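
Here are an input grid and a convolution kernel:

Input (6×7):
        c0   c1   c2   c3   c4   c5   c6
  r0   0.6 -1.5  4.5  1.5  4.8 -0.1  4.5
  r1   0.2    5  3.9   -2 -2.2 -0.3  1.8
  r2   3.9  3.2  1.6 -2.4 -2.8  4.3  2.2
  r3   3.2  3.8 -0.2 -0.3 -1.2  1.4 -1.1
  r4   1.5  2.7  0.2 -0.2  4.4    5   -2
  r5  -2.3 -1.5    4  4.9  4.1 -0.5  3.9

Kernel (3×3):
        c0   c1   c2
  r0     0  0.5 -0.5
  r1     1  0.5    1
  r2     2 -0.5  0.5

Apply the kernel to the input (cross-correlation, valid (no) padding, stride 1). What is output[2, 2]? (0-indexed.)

1.35

The receptive field on the input at this output position is [1.6 -2.4 -2.8 / -0.2 -0.3 -1.2 / 0.2 -0.2 4.4]. Elementwise product with the kernel and sum: -2.4·0.5 + -2.8·-0.5 + -0.2·1 + -0.3·0.5 + -1.2·1 + 0.2·2 + -0.2·-0.5 + 4.4·0.5.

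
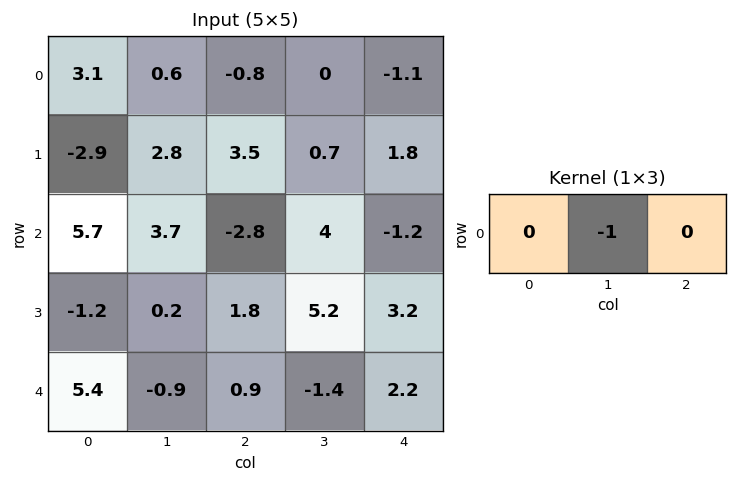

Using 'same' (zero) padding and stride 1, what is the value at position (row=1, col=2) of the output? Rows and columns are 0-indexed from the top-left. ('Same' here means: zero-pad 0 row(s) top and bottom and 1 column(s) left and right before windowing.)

-3.5

The receptive field on the zero-padded input at this output position is [2.8 3.5 0.7]. Elementwise product with the kernel and sum: 3.5·-1.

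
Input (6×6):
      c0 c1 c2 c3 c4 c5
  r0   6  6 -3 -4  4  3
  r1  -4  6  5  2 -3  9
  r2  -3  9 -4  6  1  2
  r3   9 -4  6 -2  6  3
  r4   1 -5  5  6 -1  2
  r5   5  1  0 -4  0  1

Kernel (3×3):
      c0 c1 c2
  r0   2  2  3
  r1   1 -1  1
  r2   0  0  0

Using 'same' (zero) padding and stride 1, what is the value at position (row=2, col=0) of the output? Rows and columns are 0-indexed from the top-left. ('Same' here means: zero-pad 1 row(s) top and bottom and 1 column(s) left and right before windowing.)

The receptive field on the zero-padded input at this output position is [0 -4 6 / 0 -3 9 / 0 9 -4]. Elementwise product with the kernel and sum: 0·2 + -4·2 + 6·3 + 0·1 + -3·-1 + 9·1.

22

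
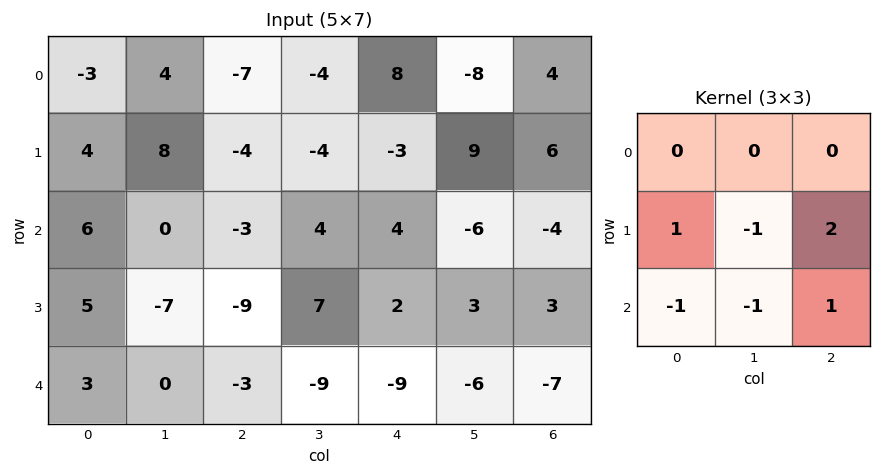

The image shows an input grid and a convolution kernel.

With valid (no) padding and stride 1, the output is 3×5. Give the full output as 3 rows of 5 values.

Output[0,0]: The receptive field on the input at this output position is [-3 4 -7 / 4 8 -4 / 6 0 -3]. Elementwise product with the kernel and sum: 4·1 + 8·-1 + -4·2 + 6·-1 + 0·-1 + -3·1.

-21 11 -3 3 -2
-7 34 5 -18 0
-12 10 -9 23 13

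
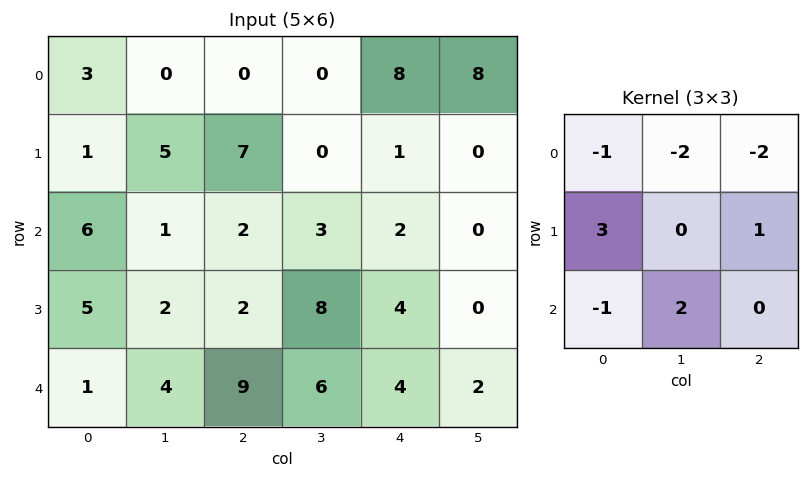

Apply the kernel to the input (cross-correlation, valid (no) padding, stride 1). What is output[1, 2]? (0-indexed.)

The receptive field on the input at this output position is [7 0 1 / 2 3 2 / 2 8 4]. Elementwise product with the kernel and sum: 7·-1 + 0·-2 + 1·-2 + 2·3 + 2·1 + 2·-1 + 8·2.

13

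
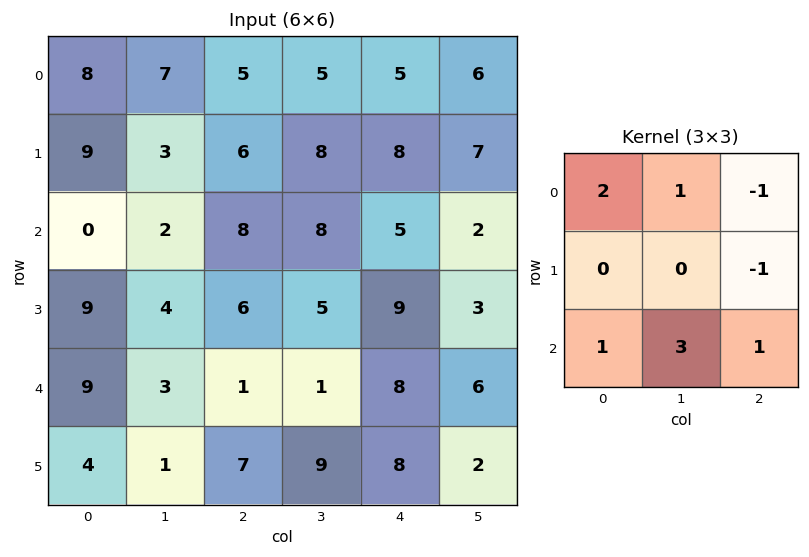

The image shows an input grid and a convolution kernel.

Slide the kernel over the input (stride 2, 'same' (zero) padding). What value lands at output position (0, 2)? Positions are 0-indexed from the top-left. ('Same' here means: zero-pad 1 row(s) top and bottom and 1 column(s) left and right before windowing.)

33

The receptive field on the zero-padded input at this output position is [0 0 0 / 5 5 6 / 8 8 7]. Elementwise product with the kernel and sum: 0·2 + 0·1 + 0·-1 + 6·-1 + 8·1 + 8·3 + 7·1.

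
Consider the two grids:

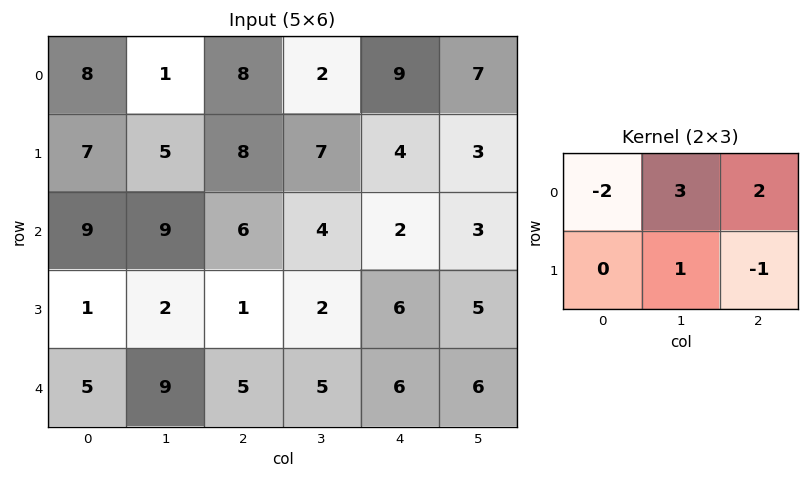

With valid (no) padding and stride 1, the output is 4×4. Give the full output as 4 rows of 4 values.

Output[0,0]: The receptive field on the input at this output position is [8 1 8 / 7 5 8]. Elementwise product with the kernel and sum: 8·-2 + 1·3 + 8·2 + 5·1 + 8·-1.

0 27 11 38
20 30 15 3
22 7 0 5
10 3 15 24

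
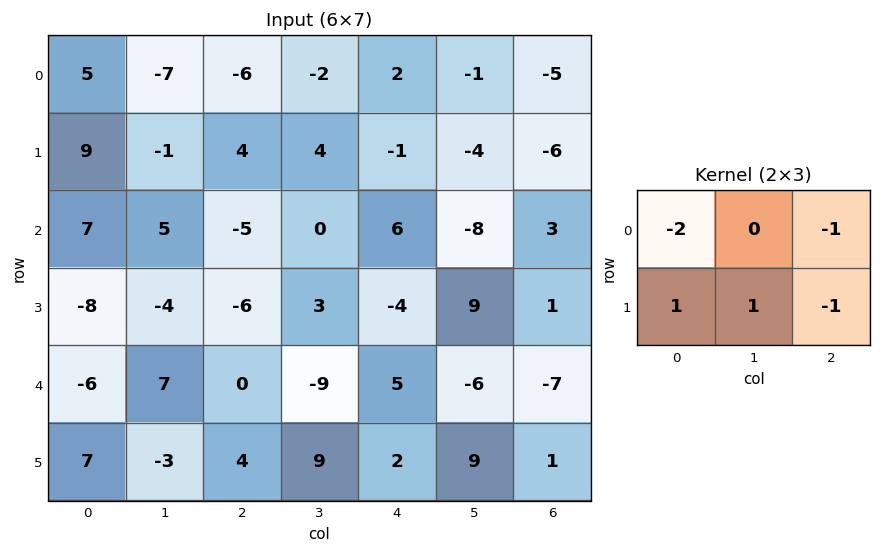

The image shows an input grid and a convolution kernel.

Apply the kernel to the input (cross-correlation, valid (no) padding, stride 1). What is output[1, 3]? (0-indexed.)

The receptive field on the input at this output position is [4 -1 -4 / 0 6 -8]. Elementwise product with the kernel and sum: 4·-2 + -4·-1 + 0·1 + 6·1 + -8·-1.

10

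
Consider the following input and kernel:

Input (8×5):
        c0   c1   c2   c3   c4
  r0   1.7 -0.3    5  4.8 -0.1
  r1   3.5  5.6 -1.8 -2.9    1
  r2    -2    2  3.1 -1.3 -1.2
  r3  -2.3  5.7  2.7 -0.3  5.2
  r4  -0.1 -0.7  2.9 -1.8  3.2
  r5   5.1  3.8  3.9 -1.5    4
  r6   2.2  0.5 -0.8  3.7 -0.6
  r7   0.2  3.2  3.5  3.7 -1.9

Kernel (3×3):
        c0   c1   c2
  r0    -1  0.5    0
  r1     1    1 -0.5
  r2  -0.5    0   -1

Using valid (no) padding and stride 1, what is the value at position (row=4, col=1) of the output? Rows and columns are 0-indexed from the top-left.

6.65

The receptive field on the input at this output position is [-0.7 2.9 -1.8 / 3.8 3.9 -1.5 / 0.5 -0.8 3.7]. Elementwise product with the kernel and sum: -0.7·-1 + 2.9·0.5 + 3.8·1 + 3.9·1 + -1.5·-0.5 + 0.5·-0.5 + 3.7·-1.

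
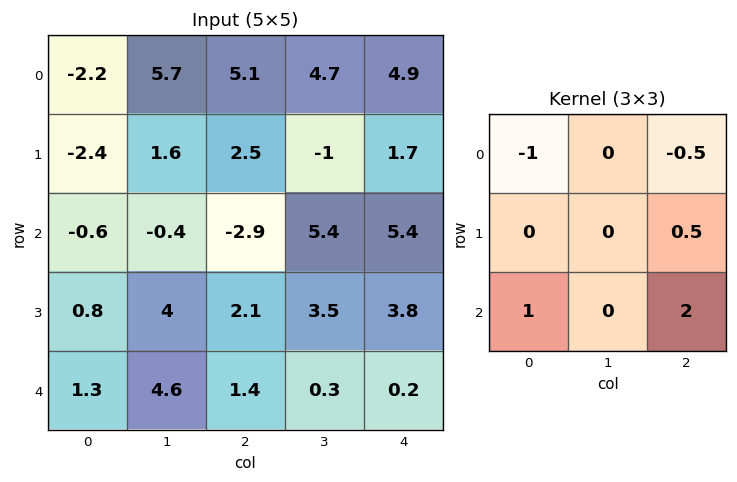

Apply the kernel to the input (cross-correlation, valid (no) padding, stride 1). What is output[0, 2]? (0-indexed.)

1.2

The receptive field on the input at this output position is [5.1 4.7 4.9 / 2.5 -1 1.7 / -2.9 5.4 5.4]. Elementwise product with the kernel and sum: 5.1·-1 + 4.9·-0.5 + 1.7·0.5 + -2.9·1 + 5.4·2.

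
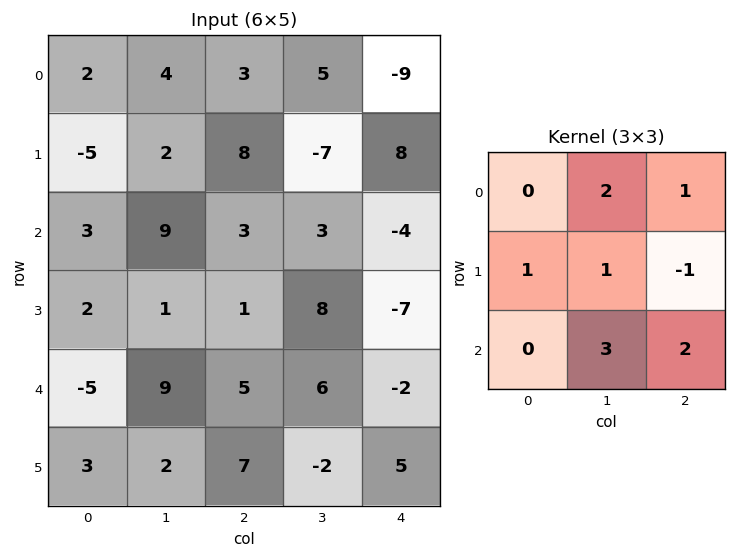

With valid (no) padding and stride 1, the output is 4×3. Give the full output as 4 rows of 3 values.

33 43 -5
26 37 14
60 30 32
22 35 26

Output[0,0]: The receptive field on the input at this output position is [2 4 3 / -5 2 8 / 3 9 3]. Elementwise product with the kernel and sum: 4·2 + 3·1 + -5·1 + 2·1 + 8·-1 + 9·3 + 3·2.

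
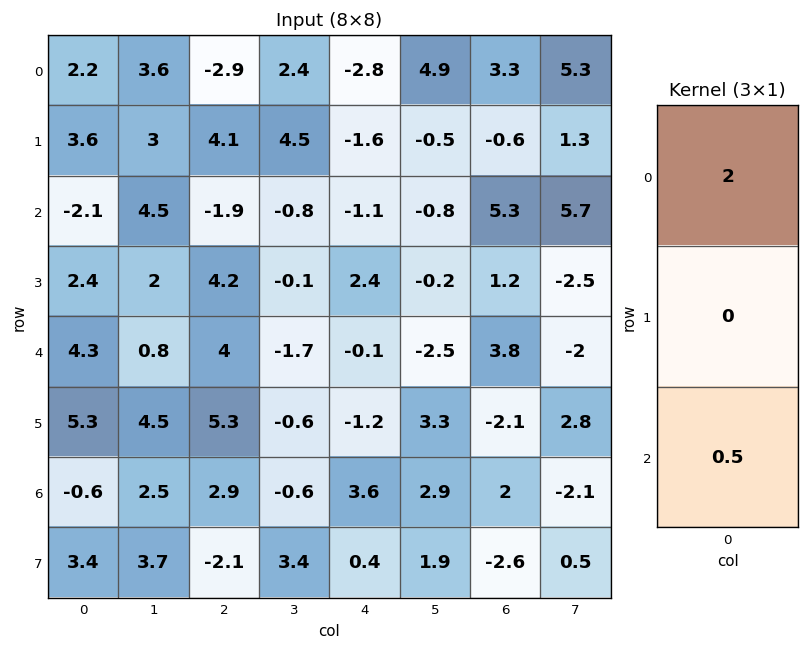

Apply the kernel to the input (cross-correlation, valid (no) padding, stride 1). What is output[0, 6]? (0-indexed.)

9.25

The receptive field on the input at this output position is [3.3 / -0.6 / 5.3]. Elementwise product with the kernel and sum: 3.3·2 + 5.3·0.5.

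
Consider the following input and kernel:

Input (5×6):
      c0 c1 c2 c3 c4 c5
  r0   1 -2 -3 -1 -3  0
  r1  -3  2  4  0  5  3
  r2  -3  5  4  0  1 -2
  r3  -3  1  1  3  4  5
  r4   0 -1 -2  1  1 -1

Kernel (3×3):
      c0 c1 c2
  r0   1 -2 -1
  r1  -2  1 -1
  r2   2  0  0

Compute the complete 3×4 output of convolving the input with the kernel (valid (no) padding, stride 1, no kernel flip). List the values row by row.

6 15 -3 7
-10 -10 -8 -4
-11 -9 -4 -5

Output[0,0]: The receptive field on the input at this output position is [1 -2 -3 / -3 2 4 / -3 5 4]. Elementwise product with the kernel and sum: 1·1 + -2·-2 + -3·-1 + -3·-2 + 2·1 + 4·-1 + -3·2.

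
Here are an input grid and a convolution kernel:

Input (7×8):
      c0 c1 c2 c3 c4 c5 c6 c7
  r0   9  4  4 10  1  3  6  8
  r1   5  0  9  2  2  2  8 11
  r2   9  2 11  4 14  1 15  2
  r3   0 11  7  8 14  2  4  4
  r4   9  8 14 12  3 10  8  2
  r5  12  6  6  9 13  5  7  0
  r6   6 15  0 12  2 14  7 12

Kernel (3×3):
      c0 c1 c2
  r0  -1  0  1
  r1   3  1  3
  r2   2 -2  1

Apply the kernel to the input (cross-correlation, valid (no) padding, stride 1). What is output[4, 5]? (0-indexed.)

40

The receptive field on the input at this output position is [10 8 2 / 5 7 0 / 14 7 12]. Elementwise product with the kernel and sum: 10·-1 + 2·1 + 5·3 + 7·1 + 0·3 + 14·2 + 7·-2 + 12·1.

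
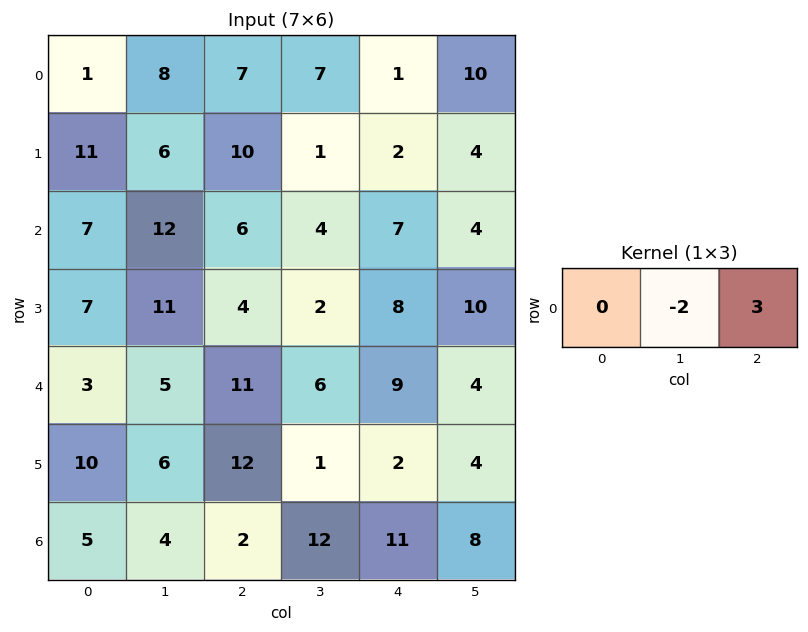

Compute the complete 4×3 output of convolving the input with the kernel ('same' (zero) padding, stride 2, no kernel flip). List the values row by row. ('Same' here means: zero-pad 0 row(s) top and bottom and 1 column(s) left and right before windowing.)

Output[0,0]: The receptive field on the zero-padded input at this output position is [0 1 8]. Elementwise product with the kernel and sum: 1·-2 + 8·3.

22 7 28
22 0 -2
9 -4 -6
2 32 2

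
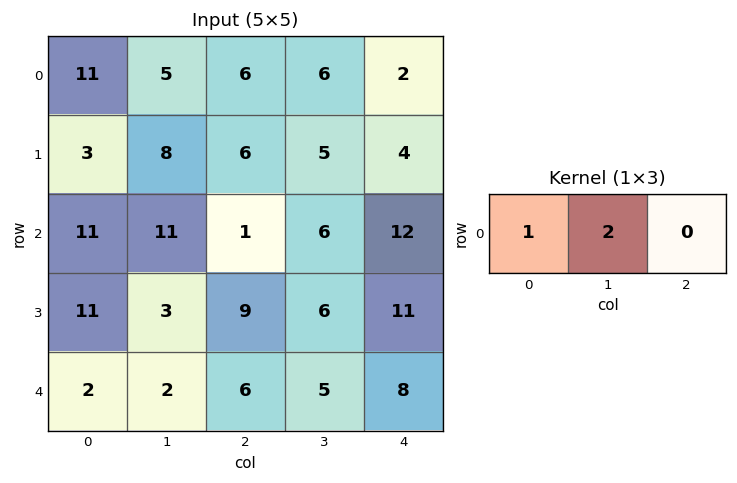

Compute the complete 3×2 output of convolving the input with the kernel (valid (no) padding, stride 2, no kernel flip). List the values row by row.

Output[0,0]: The receptive field on the input at this output position is [11 5 6]. Elementwise product with the kernel and sum: 11·1 + 5·2.
Output[0,1]: The receptive field on the input at this output position is [6 6 2]. Elementwise product with the kernel and sum: 6·1 + 6·2.

21 18
33 13
6 16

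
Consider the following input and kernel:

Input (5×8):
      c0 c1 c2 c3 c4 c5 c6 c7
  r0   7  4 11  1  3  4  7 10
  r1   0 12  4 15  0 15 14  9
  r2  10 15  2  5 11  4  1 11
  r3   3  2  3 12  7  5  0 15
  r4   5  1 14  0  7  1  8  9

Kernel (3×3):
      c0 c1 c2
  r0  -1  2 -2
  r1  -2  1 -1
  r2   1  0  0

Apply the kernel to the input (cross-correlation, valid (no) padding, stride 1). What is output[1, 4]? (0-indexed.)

The receptive field on the input at this output position is [0 15 14 / 11 4 1 / 7 5 0]. Elementwise product with the kernel and sum: 0·-1 + 15·2 + 14·-2 + 11·-2 + 4·1 + 1·-1 + 7·1.

-10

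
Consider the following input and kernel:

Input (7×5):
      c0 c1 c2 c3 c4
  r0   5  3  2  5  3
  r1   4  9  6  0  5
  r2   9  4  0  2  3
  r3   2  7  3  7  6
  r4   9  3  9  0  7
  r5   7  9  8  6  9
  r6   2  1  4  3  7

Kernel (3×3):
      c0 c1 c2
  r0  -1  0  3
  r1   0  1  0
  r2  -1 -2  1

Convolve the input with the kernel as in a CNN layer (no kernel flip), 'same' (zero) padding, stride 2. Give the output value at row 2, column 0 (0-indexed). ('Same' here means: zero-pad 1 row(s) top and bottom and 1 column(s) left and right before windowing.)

The receptive field on the zero-padded input at this output position is [0 2 7 / 0 9 3 / 0 7 9]. Elementwise product with the kernel and sum: 0·-1 + 7·3 + 9·1 + 0·-1 + 7·-2 + 9·1.

25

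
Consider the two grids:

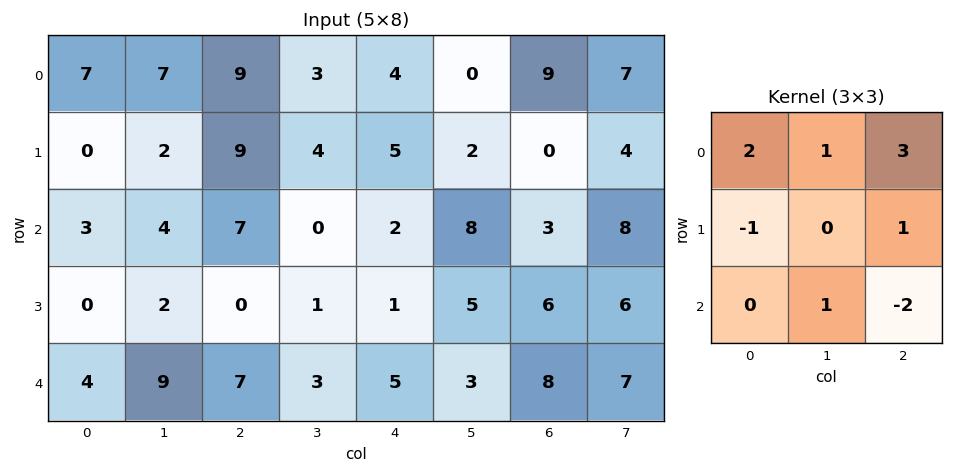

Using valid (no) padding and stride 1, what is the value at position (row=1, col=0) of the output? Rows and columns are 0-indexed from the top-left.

The receptive field on the input at this output position is [0 2 9 / 3 4 7 / 0 2 0]. Elementwise product with the kernel and sum: 0·2 + 2·1 + 9·3 + 3·-1 + 7·1 + 2·1 + 0·-2.

35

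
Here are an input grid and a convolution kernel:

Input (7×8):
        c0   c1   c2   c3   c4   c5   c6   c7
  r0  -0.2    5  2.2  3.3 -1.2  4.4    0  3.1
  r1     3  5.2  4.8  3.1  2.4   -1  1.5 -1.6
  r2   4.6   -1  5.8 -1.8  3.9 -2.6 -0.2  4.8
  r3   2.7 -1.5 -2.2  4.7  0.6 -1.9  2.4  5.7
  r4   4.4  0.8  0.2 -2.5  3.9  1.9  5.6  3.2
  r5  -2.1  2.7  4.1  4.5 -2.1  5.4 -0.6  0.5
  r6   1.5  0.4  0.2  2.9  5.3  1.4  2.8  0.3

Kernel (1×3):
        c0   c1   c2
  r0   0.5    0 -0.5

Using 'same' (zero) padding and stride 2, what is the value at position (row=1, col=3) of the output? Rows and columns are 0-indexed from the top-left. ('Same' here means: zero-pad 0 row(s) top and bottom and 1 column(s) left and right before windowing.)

The receptive field on the zero-padded input at this output position is [-2.6 -0.2 4.8]. Elementwise product with the kernel and sum: -2.6·0.5 + 4.8·-0.5.

-3.7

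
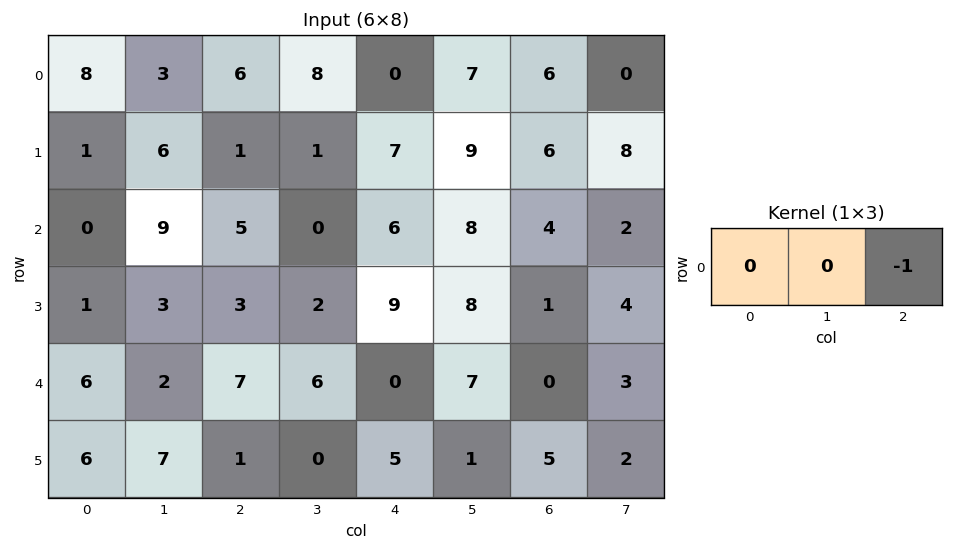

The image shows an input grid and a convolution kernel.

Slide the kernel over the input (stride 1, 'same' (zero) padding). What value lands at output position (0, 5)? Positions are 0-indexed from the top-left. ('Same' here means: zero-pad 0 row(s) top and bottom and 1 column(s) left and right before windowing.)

The receptive field on the zero-padded input at this output position is [0 7 6]. Elementwise product with the kernel and sum: 6·-1.

-6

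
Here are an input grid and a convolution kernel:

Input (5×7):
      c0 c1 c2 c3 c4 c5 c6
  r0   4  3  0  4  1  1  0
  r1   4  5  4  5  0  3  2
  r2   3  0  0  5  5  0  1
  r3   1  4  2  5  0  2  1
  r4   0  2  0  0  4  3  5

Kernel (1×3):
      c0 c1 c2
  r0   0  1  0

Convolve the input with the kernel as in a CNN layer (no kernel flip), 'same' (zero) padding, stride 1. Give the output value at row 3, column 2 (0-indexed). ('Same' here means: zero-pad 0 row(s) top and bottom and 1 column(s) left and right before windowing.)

2

The receptive field on the zero-padded input at this output position is [4 2 5]. Elementwise product with the kernel and sum: 2·1.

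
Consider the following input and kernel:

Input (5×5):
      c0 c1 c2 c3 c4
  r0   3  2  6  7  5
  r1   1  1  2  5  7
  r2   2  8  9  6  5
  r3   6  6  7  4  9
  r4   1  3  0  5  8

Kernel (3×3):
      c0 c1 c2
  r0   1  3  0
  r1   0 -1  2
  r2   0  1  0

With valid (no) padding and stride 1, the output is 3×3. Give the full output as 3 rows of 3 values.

20 37 42
20 17 25
37 36 46

Output[0,0]: The receptive field on the input at this output position is [3 2 6 / 1 1 2 / 2 8 9]. Elementwise product with the kernel and sum: 3·1 + 2·3 + 1·-1 + 2·2 + 8·1.
Output[0,1]: The receptive field on the input at this output position is [2 6 7 / 1 2 5 / 8 9 6]. Elementwise product with the kernel and sum: 2·1 + 6·3 + 2·-1 + 5·2 + 9·1.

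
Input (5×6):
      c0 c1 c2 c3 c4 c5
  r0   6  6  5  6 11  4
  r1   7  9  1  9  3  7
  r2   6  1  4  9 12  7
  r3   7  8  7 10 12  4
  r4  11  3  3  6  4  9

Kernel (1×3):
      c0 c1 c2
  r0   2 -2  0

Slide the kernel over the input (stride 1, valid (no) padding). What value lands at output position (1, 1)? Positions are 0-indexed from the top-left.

The receptive field on the input at this output position is [9 1 9]. Elementwise product with the kernel and sum: 9·2 + 1·-2.

16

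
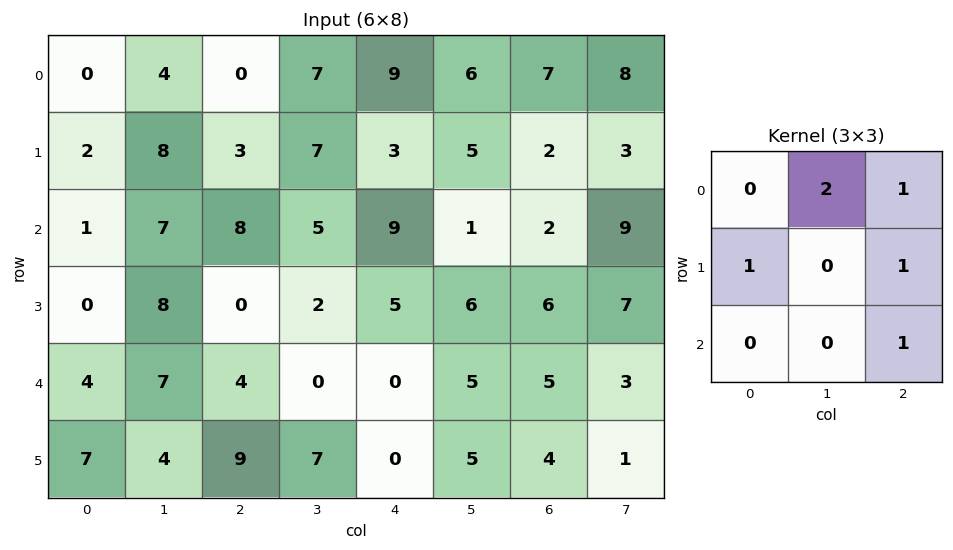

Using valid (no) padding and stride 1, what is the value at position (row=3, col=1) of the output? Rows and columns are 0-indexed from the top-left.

16

The receptive field on the input at this output position is [8 0 2 / 7 4 0 / 4 9 7]. Elementwise product with the kernel and sum: 0·2 + 2·1 + 7·1 + 0·1 + 7·1.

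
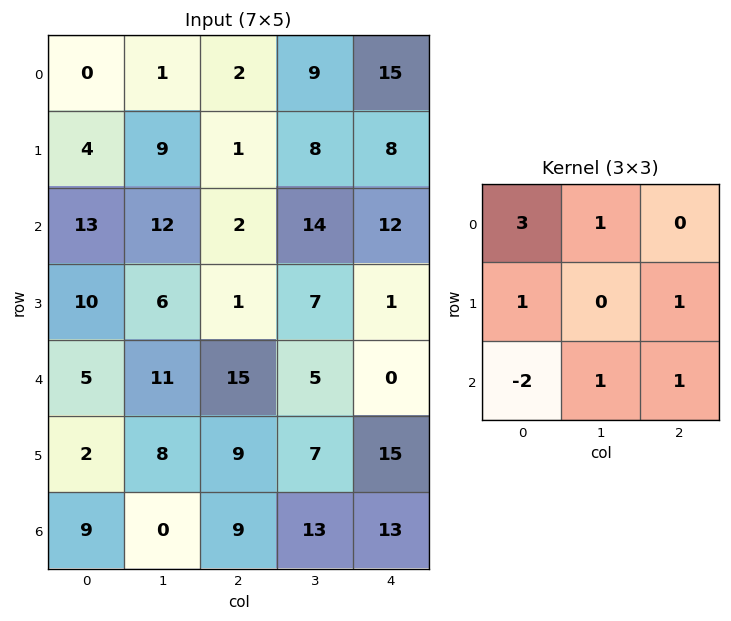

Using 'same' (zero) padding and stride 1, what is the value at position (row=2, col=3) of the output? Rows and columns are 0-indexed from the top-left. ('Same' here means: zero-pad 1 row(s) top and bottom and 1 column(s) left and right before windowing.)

The receptive field on the zero-padded input at this output position is [1 8 8 / 2 14 12 / 1 7 1]. Elementwise product with the kernel and sum: 1·3 + 8·1 + 2·1 + 12·1 + 1·-2 + 7·1 + 1·1.

31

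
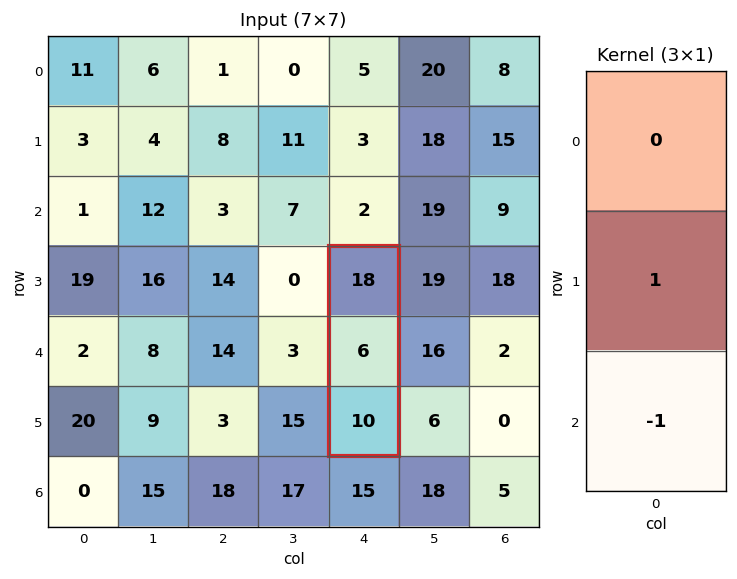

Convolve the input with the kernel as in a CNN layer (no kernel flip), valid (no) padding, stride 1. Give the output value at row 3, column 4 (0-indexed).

The receptive field on the input at this output position is [18 / 6 / 10]. Elementwise product with the kernel and sum: 6·1 + 10·-1.

-4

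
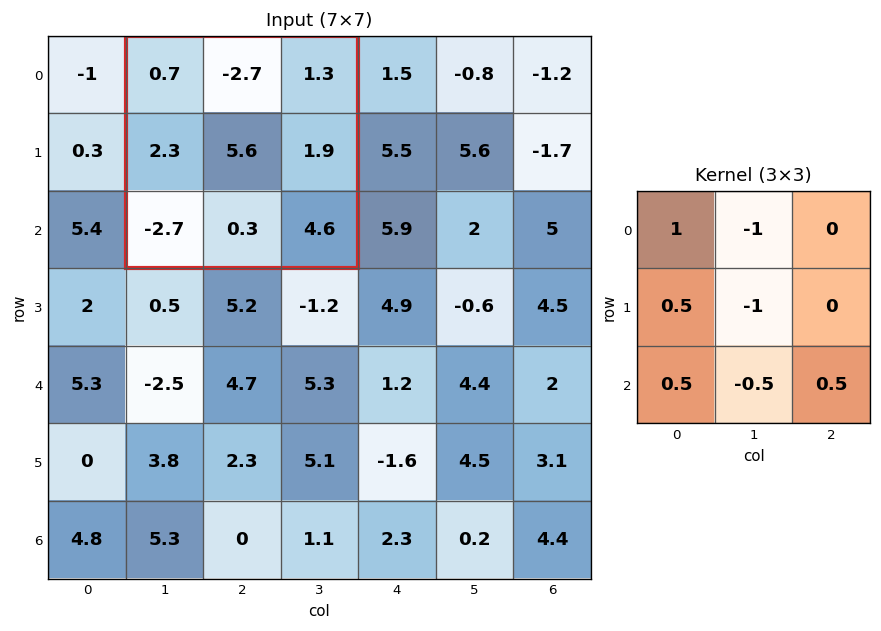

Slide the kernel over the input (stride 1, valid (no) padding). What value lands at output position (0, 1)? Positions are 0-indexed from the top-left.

The receptive field on the input at this output position is [0.7 -2.7 1.3 / 2.3 5.6 1.9 / -2.7 0.3 4.6]. Elementwise product with the kernel and sum: 0.7·1 + -2.7·-1 + 2.3·0.5 + 5.6·-1 + -2.7·0.5 + 0.3·-0.5 + 4.6·0.5.

-0.25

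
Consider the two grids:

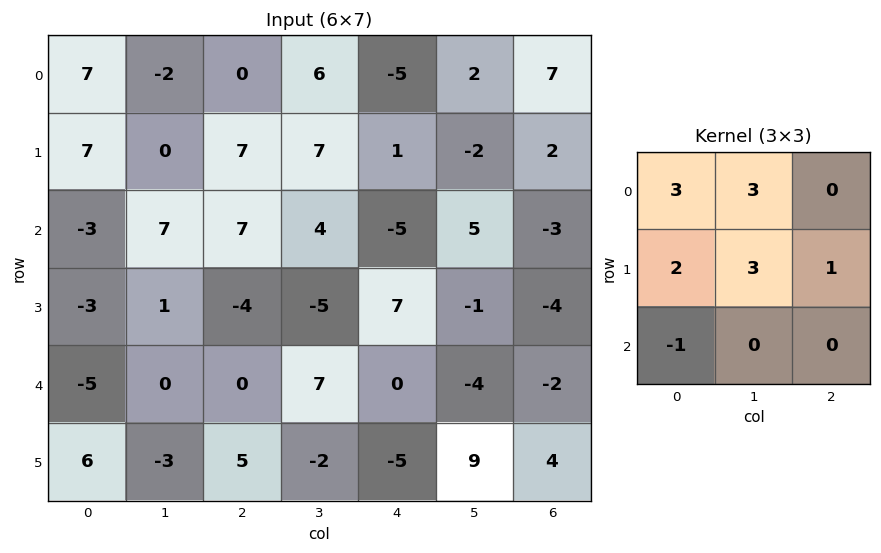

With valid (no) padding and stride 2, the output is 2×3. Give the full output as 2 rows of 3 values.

39 47 -6
10 17 7

Output[0,0]: The receptive field on the input at this output position is [7 -2 0 / 7 0 7 / -3 7 7]. Elementwise product with the kernel and sum: 7·3 + -2·3 + 7·2 + 0·3 + 7·1 + -3·-1.
Output[0,1]: The receptive field on the input at this output position is [0 6 -5 / 7 7 1 / 7 4 -5]. Elementwise product with the kernel and sum: 0·3 + 6·3 + 7·2 + 7·3 + 1·1 + 7·-1.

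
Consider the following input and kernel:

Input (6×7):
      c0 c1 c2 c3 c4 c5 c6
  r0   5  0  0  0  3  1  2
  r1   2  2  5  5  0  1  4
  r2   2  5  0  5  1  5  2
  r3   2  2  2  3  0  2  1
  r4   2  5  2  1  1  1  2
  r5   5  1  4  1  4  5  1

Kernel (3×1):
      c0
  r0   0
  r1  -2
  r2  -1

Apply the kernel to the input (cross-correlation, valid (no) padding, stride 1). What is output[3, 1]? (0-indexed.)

-11

The receptive field on the input at this output position is [2 / 5 / 1]. Elementwise product with the kernel and sum: 5·-2 + 1·-1.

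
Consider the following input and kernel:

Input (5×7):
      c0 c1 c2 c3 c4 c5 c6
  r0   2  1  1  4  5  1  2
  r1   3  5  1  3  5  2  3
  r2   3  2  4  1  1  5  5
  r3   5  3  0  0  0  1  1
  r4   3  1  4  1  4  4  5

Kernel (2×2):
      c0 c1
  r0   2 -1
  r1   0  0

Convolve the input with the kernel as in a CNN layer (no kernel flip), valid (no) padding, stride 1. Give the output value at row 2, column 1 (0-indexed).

The receptive field on the input at this output position is [2 4 / 3 0]. Elementwise product with the kernel and sum: 2·2 + 4·-1.

0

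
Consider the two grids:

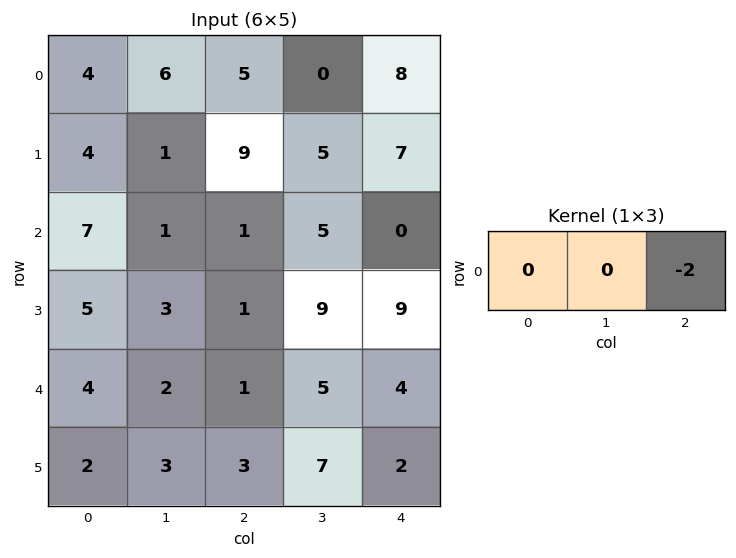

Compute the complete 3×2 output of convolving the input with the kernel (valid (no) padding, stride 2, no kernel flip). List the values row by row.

-10 -16
-2 0
-2 -8

Output[0,0]: The receptive field on the input at this output position is [4 6 5]. Elementwise product with the kernel and sum: 5·-2.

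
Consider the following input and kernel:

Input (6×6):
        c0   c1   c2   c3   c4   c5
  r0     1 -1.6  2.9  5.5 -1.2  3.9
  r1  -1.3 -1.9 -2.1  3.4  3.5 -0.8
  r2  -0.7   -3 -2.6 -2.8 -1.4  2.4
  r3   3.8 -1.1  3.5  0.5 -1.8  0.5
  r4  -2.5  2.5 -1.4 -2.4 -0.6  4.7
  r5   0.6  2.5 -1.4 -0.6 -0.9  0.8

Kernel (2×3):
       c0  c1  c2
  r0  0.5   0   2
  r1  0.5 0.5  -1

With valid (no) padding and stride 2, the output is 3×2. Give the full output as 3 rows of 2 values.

Output[0,0]: The receptive field on the input at this output position is [1 -1.6 2.9 / -1.3 -1.9 -2.1]. Elementwise product with the kernel and sum: 1·0.5 + 2.9·2 + -1.3·0.5 + -1.9·0.5 + -2.1·-1.
Output[0,1]: The receptive field on the input at this output position is [2.9 5.5 -1.2 / -2.1 3.4 3.5]. Elementwise product with the kernel and sum: 2.9·0.5 + -1.2·2 + -2.1·0.5 + 3.4·0.5 + 3.5·-1.

6.8 -3.8
-7.7 -0.3
-1.1 -2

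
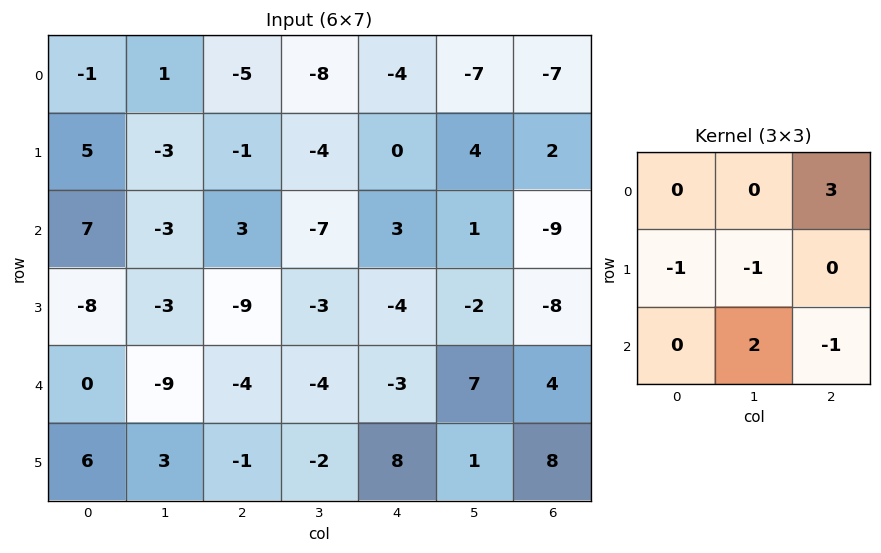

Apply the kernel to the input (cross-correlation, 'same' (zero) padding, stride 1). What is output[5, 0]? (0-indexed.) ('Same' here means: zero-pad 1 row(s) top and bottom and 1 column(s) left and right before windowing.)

-33

The receptive field on the zero-padded input at this output position is [0 0 -9 / 0 6 3 / 0 0 0]. Elementwise product with the kernel and sum: -9·3 + 0·-1 + 6·-1 + 0·2 + 0·-1.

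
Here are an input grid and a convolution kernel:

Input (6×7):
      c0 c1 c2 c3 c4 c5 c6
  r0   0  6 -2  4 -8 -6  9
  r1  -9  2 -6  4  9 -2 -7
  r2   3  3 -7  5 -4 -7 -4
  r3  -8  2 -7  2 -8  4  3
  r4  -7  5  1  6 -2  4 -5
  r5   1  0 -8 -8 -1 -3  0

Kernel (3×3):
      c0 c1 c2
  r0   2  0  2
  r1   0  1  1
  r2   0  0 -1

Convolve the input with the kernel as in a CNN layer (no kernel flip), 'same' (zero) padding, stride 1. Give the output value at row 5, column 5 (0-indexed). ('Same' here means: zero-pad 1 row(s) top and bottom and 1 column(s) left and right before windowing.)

-17

The receptive field on the zero-padded input at this output position is [-2 4 -5 / -1 -3 0 / 0 0 0]. Elementwise product with the kernel and sum: -2·2 + -5·2 + -3·1 + 0·1 + 0·-1.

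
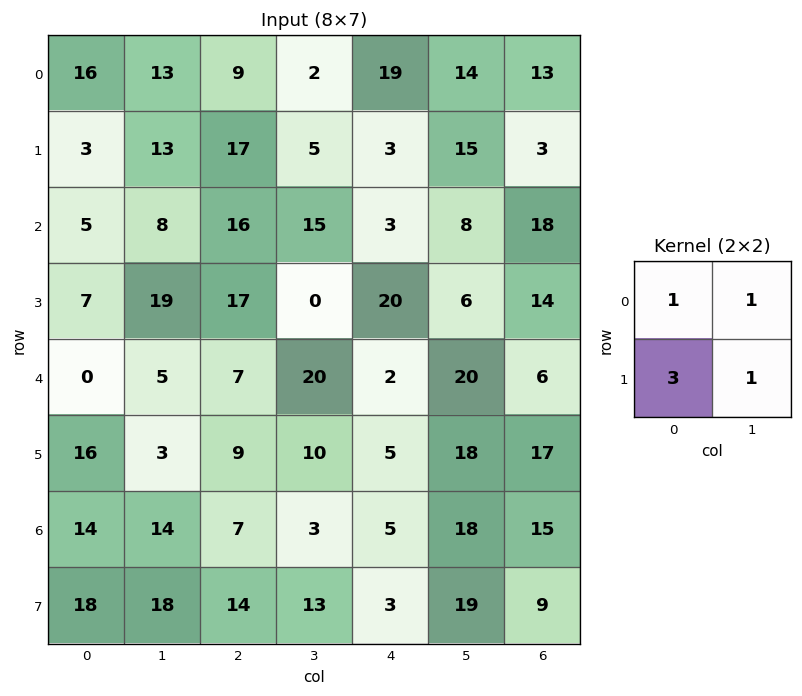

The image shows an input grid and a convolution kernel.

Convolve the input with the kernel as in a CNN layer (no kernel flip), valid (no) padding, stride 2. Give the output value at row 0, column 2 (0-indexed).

57

The receptive field on the input at this output position is [19 14 / 3 15]. Elementwise product with the kernel and sum: 19·1 + 14·1 + 3·3 + 15·1.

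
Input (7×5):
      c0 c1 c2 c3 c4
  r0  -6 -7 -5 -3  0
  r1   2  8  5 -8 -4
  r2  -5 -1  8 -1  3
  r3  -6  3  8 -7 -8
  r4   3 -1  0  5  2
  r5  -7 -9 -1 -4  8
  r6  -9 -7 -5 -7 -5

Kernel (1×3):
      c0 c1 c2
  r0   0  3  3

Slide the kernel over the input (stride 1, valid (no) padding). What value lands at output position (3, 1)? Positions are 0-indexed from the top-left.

The receptive field on the input at this output position is [3 8 -7]. Elementwise product with the kernel and sum: 8·3 + -7·3.

3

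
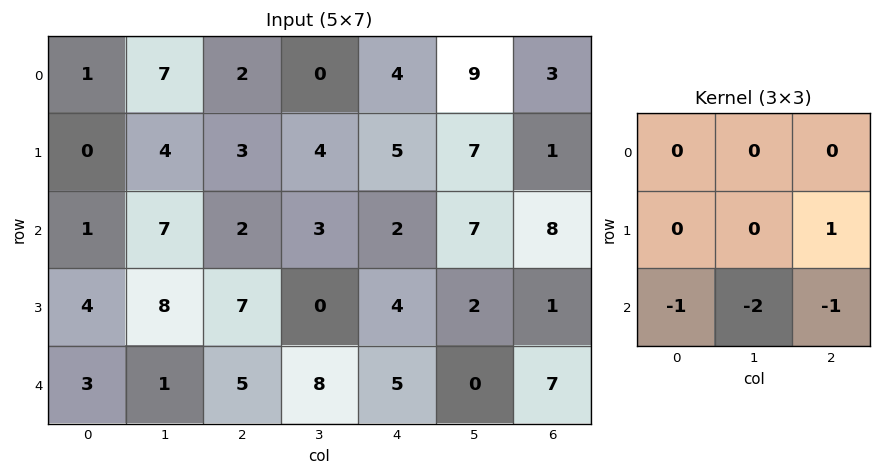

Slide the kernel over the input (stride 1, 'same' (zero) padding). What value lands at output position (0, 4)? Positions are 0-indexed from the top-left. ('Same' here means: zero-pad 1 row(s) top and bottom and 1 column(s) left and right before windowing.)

-12

The receptive field on the zero-padded input at this output position is [0 0 0 / 0 4 9 / 4 5 7]. Elementwise product with the kernel and sum: 9·1 + 4·-1 + 5·-2 + 7·-1.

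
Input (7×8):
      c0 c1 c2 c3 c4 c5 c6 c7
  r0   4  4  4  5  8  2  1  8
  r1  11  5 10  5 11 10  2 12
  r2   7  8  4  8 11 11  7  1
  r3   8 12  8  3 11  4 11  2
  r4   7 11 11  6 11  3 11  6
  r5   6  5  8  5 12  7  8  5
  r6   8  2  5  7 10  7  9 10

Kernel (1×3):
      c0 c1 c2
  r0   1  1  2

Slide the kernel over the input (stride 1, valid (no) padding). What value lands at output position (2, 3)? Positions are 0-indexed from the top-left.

41

The receptive field on the input at this output position is [8 11 11]. Elementwise product with the kernel and sum: 8·1 + 11·1 + 11·2.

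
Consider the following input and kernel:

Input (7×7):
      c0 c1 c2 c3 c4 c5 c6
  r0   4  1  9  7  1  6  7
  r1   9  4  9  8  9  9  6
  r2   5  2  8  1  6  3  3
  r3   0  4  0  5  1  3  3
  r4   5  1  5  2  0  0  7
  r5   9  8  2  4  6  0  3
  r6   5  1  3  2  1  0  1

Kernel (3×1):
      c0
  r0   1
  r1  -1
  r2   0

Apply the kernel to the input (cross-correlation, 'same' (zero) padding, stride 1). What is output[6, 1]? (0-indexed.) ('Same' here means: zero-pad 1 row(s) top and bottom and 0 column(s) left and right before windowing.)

The receptive field on the zero-padded input at this output position is [8 / 1 / 0]. Elementwise product with the kernel and sum: 8·1 + 1·-1.

7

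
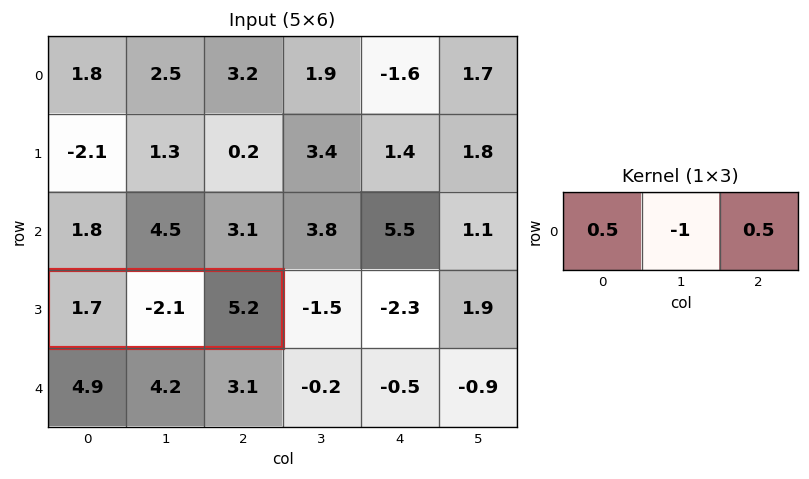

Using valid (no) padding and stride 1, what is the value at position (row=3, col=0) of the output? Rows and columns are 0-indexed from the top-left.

The receptive field on the input at this output position is [1.7 -2.1 5.2]. Elementwise product with the kernel and sum: 1.7·0.5 + -2.1·-1 + 5.2·0.5.

5.55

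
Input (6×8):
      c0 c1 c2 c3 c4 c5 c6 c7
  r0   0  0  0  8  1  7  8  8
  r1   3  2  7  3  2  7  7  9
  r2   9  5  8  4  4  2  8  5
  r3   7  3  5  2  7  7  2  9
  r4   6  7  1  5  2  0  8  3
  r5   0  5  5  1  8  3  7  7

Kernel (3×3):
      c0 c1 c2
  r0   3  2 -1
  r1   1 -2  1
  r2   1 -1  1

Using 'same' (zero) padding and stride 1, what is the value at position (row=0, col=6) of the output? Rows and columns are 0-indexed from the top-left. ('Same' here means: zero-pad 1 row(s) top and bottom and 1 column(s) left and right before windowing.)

The receptive field on the zero-padded input at this output position is [0 0 0 / 7 8 8 / 7 7 9]. Elementwise product with the kernel and sum: 0·3 + 0·2 + 0·-1 + 7·1 + 8·-2 + 8·1 + 7·1 + 7·-1 + 9·1.

8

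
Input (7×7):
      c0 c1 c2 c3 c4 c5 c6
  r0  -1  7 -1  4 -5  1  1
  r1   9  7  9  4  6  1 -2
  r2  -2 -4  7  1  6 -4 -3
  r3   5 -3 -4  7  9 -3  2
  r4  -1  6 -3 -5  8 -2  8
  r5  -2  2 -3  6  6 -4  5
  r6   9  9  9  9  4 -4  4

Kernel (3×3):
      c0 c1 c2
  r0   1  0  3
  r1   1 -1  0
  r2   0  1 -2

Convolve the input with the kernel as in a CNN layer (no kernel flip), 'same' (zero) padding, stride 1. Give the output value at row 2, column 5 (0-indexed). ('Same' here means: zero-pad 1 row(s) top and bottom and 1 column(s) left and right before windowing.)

The receptive field on the zero-padded input at this output position is [6 1 -2 / 6 -4 -3 / 9 -3 2]. Elementwise product with the kernel and sum: 6·1 + -2·3 + 6·1 + -4·-1 + -3·1 + 2·-2.

3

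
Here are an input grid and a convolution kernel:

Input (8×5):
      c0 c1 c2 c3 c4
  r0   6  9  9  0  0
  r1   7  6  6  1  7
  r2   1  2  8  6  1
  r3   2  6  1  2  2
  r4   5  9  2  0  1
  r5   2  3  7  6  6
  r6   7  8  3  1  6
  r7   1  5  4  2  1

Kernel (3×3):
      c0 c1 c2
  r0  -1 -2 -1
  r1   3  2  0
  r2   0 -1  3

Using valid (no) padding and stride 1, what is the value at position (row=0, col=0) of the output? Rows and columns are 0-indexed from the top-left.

The receptive field on the input at this output position is [6 9 9 / 7 6 6 / 1 2 8]. Elementwise product with the kernel and sum: 6·-1 + 9·-2 + 9·-1 + 7·3 + 6·2 + 2·-1 + 8·3.

22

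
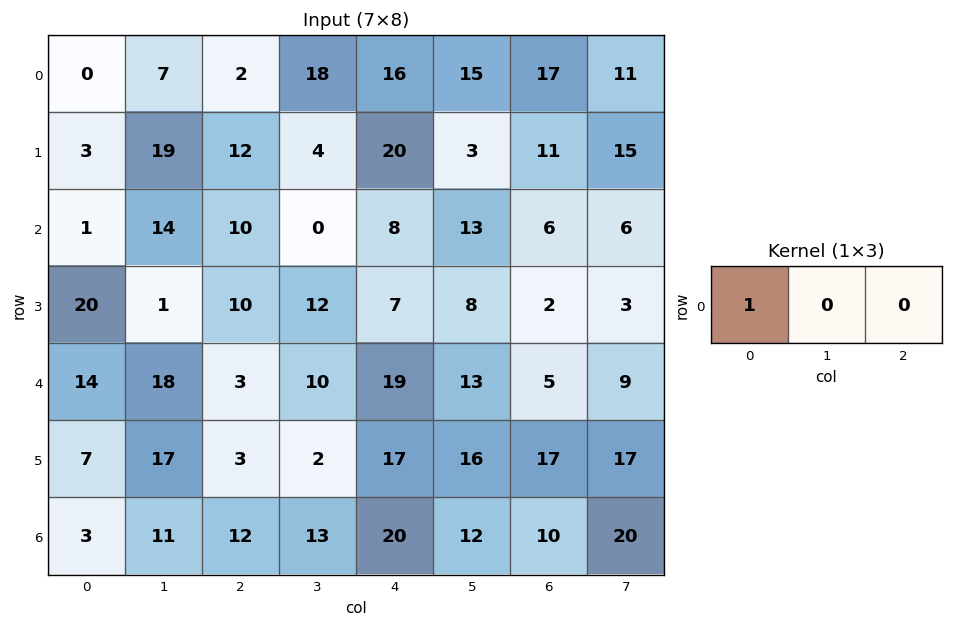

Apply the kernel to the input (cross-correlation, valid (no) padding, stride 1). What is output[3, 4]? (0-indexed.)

The receptive field on the input at this output position is [7 8 2]. Elementwise product with the kernel and sum: 7·1.

7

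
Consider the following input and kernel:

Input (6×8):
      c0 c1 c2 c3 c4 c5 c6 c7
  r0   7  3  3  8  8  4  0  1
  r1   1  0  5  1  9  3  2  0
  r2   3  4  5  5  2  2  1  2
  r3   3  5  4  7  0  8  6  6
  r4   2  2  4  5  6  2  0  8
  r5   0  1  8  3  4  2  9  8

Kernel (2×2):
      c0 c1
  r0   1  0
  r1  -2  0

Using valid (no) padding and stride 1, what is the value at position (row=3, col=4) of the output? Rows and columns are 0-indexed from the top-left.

The receptive field on the input at this output position is [0 8 / 6 2]. Elementwise product with the kernel and sum: 0·1 + 6·-2.

-12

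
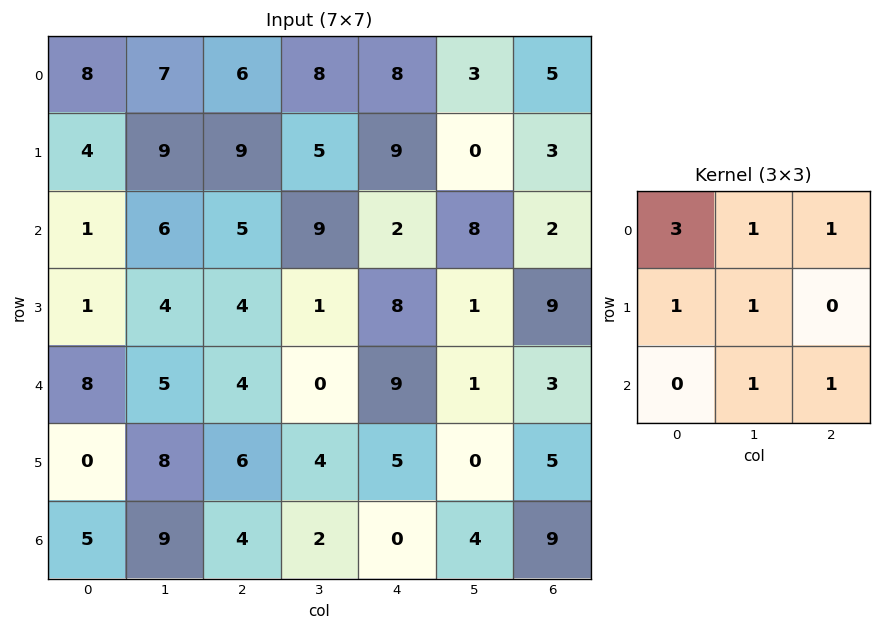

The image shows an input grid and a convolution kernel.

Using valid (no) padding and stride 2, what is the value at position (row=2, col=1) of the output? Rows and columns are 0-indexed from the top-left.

33

The receptive field on the input at this output position is [4 0 9 / 6 4 5 / 4 2 0]. Elementwise product with the kernel and sum: 4·3 + 0·1 + 9·1 + 6·1 + 4·1 + 2·1 + 0·1.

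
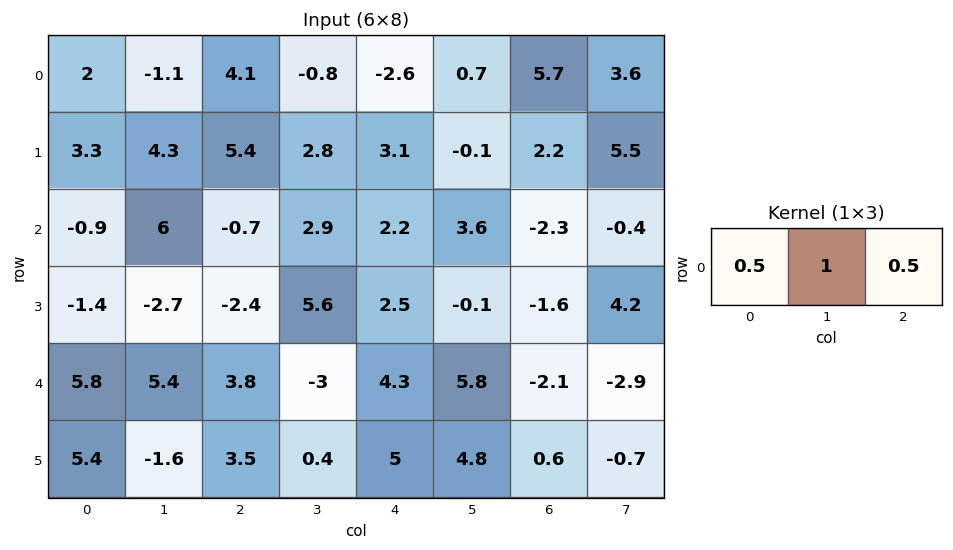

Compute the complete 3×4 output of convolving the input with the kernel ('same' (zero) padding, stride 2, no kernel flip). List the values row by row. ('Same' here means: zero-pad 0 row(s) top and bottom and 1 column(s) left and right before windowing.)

Output[0,0]: The receptive field on the zero-padded input at this output position is [0 2 -1.1]. Elementwise product with the kernel and sum: 0·0.5 + 2·1 + -1.1·0.5.

1.45 3.15 -2.65 7.85
2.1 3.75 5.45 -0.7
8.5 5 5.7 -0.65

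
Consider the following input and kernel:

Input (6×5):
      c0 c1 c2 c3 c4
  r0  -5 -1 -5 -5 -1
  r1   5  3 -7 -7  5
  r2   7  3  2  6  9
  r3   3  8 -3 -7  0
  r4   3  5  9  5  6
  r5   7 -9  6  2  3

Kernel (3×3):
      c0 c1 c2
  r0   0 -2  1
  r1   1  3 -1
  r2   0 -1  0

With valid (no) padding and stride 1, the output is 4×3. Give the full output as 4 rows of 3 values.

15 -8 -30
-7 13 37
21 -1 -32
-1 20 30

Output[0,0]: The receptive field on the input at this output position is [-5 -1 -5 / 5 3 -7 / 7 3 2]. Elementwise product with the kernel and sum: -1·-2 + -5·1 + 5·1 + 3·3 + -7·-1 + 3·-1.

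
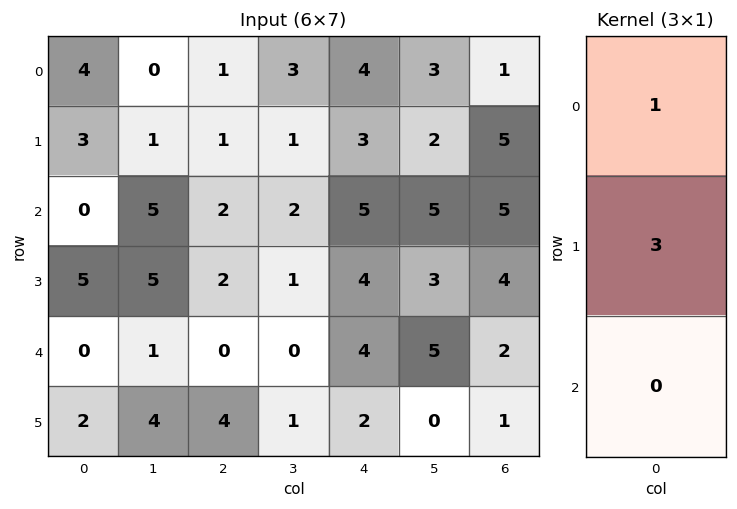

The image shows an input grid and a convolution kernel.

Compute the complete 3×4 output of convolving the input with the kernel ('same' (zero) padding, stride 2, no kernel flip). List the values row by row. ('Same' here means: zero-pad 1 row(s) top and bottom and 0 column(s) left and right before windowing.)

12 3 12 3
3 7 18 20
5 2 16 10

Output[0,0]: The receptive field on the zero-padded input at this output position is [0 / 4 / 3]. Elementwise product with the kernel and sum: 0·1 + 4·3.
Output[0,1]: The receptive field on the zero-padded input at this output position is [0 / 1 / 1]. Elementwise product with the kernel and sum: 0·1 + 1·3.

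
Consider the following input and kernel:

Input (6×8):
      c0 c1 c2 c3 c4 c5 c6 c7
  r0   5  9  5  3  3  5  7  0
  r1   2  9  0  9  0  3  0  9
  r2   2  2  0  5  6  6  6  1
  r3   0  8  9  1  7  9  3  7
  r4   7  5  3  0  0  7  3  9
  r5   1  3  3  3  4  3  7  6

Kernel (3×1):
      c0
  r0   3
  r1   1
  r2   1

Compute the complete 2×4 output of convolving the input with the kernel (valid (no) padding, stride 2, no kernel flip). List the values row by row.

Output[0,0]: The receptive field on the input at this output position is [5 / 2 / 2]. Elementwise product with the kernel and sum: 5·3 + 2·1 + 2·1.
Output[0,1]: The receptive field on the input at this output position is [5 / 0 / 0]. Elementwise product with the kernel and sum: 5·3 + 0·1 + 0·1.

19 15 15 27
13 12 25 24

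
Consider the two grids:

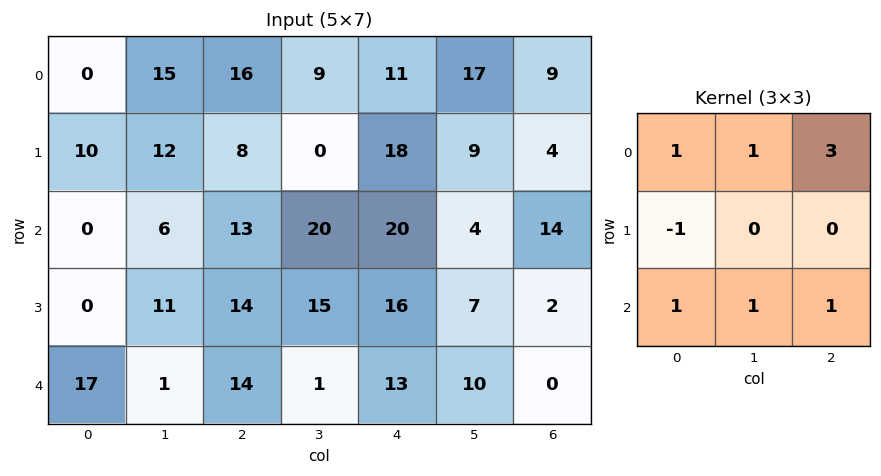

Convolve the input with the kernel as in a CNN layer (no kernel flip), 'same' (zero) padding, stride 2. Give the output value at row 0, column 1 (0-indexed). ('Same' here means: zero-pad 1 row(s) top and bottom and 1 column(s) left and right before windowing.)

The receptive field on the zero-padded input at this output position is [0 0 0 / 15 16 9 / 12 8 0]. Elementwise product with the kernel and sum: 0·1 + 0·1 + 0·3 + 15·-1 + 12·1 + 8·1 + 0·1.

5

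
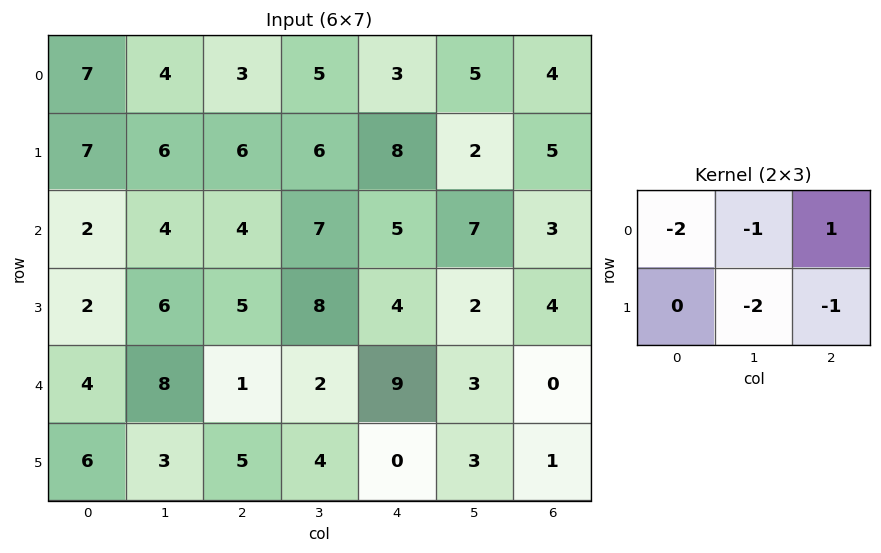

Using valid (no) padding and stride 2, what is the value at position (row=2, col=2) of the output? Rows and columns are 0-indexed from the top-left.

The receptive field on the input at this output position is [9 3 0 / 0 3 1]. Elementwise product with the kernel and sum: 9·-2 + 3·-1 + 0·1 + 3·-2 + 1·-1.

-28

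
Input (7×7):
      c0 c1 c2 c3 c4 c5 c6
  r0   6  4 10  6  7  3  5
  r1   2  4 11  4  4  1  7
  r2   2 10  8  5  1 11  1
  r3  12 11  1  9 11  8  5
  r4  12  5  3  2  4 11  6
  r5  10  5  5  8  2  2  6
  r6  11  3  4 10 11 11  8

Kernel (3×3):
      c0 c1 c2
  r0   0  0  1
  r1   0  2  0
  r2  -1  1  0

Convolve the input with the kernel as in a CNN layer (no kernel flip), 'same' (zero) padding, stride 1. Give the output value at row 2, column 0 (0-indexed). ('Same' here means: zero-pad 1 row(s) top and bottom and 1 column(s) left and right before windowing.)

20

The receptive field on the zero-padded input at this output position is [0 2 4 / 0 2 10 / 0 12 11]. Elementwise product with the kernel and sum: 4·1 + 2·2 + 0·-1 + 12·1.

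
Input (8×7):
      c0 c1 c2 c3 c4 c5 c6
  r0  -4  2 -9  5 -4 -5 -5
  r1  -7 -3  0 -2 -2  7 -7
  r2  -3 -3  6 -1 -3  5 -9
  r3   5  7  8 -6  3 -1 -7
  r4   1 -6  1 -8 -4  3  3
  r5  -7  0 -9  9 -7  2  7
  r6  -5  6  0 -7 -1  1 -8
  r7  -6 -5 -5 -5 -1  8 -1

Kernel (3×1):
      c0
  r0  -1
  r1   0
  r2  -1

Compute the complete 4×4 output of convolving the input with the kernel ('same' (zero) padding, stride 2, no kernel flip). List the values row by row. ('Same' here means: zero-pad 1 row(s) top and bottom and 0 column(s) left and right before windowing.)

7 0 2 7
2 -8 -1 14
2 1 4 0
13 14 8 -6

Output[0,0]: The receptive field on the zero-padded input at this output position is [0 / -4 / -7]. Elementwise product with the kernel and sum: 0·-1 + -7·-1.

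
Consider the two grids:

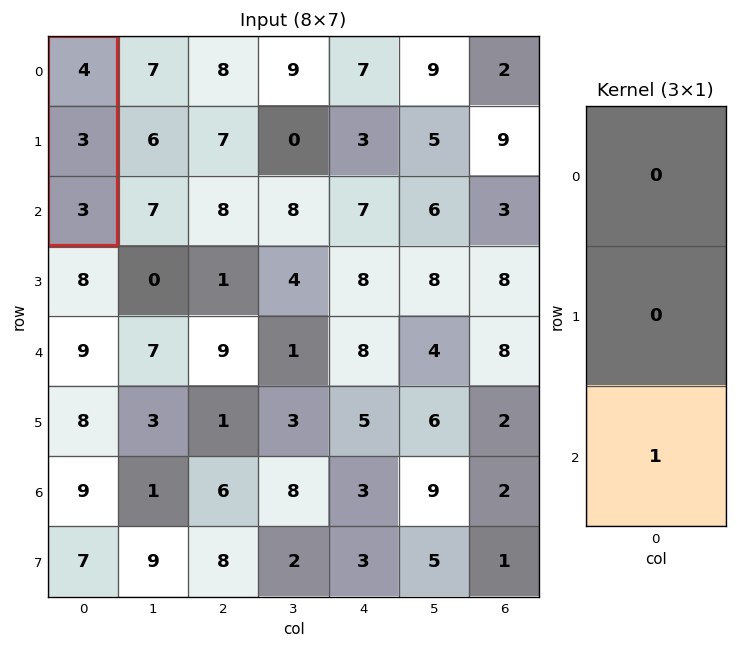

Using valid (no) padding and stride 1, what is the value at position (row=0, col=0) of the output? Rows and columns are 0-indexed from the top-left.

3

The receptive field on the input at this output position is [4 / 3 / 3]. Elementwise product with the kernel and sum: 3·1.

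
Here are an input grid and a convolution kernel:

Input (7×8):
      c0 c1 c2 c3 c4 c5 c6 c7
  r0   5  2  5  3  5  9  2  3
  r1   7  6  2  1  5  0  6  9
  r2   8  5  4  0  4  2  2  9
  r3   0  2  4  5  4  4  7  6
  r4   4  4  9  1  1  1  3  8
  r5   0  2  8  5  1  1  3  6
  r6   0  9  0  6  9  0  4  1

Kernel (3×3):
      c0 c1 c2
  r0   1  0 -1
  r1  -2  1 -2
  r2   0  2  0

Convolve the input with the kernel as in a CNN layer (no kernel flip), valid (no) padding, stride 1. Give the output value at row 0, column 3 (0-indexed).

5

The receptive field on the input at this output position is [3 5 9 / 1 5 0 / 0 4 2]. Elementwise product with the kernel and sum: 3·1 + 9·-1 + 1·-2 + 5·1 + 0·-2 + 4·2.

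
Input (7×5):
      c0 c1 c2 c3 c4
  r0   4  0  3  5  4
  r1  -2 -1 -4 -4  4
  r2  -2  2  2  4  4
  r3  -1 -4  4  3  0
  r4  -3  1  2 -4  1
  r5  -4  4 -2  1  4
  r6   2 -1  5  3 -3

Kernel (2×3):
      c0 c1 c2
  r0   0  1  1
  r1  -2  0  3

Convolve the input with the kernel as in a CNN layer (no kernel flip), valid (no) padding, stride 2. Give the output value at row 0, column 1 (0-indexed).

The receptive field on the input at this output position is [3 5 4 / -4 -4 4]. Elementwise product with the kernel and sum: 5·1 + 4·1 + -4·-2 + 4·3.

29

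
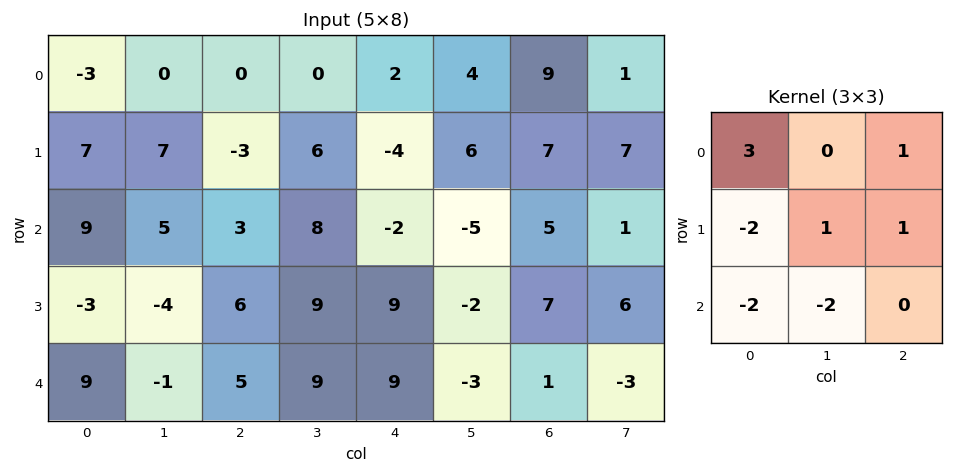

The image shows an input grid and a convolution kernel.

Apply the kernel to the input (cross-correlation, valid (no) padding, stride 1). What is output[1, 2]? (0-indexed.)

The receptive field on the input at this output position is [-3 6 -4 / 3 8 -2 / 6 9 9]. Elementwise product with the kernel and sum: -3·3 + -4·1 + 3·-2 + 8·1 + -2·1 + 6·-2 + 9·-2.

-43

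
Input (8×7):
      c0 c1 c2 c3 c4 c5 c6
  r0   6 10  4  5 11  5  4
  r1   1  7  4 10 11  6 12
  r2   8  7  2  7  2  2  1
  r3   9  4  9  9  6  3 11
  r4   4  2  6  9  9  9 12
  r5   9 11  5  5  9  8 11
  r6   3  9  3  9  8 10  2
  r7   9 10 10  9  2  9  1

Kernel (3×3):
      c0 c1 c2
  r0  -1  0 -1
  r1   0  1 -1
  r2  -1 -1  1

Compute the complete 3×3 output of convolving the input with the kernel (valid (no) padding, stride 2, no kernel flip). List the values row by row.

Output[0,0]: The receptive field on the input at this output position is [6 10 4 / 1 7 4 / 8 7 2]. Elementwise product with the kernel and sum: 6·-1 + 4·-1 + 7·1 + 4·-1 + 8·-1 + 7·-1 + 2·1.

-20 -23 -24
-15 -7 -17
-13 -23 -40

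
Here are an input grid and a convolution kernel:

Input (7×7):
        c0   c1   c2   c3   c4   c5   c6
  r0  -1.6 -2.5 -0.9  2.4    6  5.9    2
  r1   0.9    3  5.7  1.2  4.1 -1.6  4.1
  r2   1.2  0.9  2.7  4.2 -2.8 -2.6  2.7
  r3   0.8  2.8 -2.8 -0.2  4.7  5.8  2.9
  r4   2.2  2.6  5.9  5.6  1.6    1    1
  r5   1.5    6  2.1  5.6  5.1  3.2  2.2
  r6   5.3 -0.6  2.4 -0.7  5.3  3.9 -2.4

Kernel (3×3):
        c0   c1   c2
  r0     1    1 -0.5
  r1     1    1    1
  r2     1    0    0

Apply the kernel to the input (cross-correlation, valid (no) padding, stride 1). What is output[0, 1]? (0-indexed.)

The receptive field on the input at this output position is [-2.5 -0.9 2.4 / 3 5.7 1.2 / 0.9 2.7 4.2]. Elementwise product with the kernel and sum: -2.5·1 + -0.9·1 + 2.4·-0.5 + 3·1 + 5.7·1 + 1.2·1 + 0.9·1.

6.2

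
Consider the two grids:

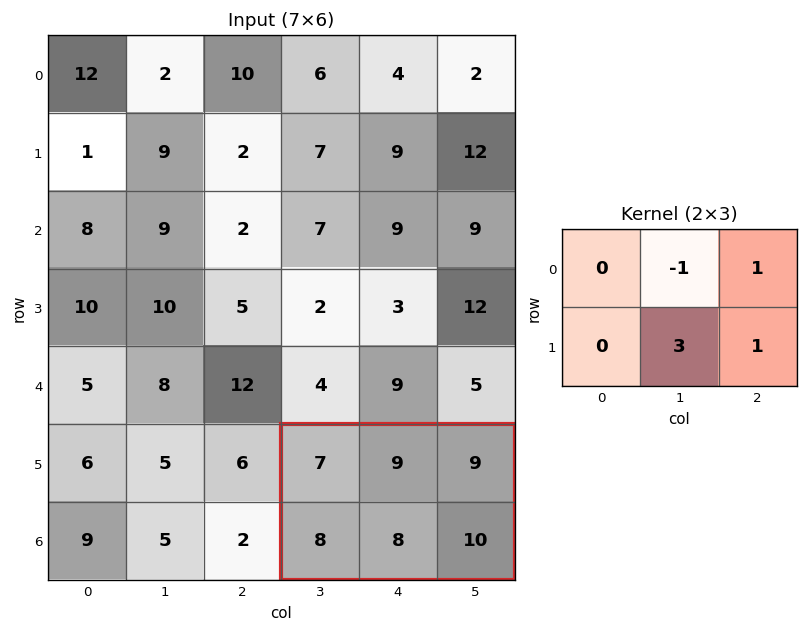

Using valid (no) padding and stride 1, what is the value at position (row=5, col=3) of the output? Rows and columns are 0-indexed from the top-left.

34

The receptive field on the input at this output position is [7 9 9 / 8 8 10]. Elementwise product with the kernel and sum: 9·-1 + 9·1 + 8·3 + 10·1.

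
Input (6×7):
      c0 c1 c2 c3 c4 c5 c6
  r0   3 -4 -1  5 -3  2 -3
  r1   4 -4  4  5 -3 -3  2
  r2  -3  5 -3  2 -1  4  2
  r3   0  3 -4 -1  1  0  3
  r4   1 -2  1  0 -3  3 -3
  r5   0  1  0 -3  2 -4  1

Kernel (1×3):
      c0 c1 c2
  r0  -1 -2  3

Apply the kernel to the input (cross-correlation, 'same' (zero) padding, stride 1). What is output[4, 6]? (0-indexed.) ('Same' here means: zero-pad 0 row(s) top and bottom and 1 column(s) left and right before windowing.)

3

The receptive field on the zero-padded input at this output position is [3 -3 0]. Elementwise product with the kernel and sum: 3·-1 + -3·-2 + 0·3.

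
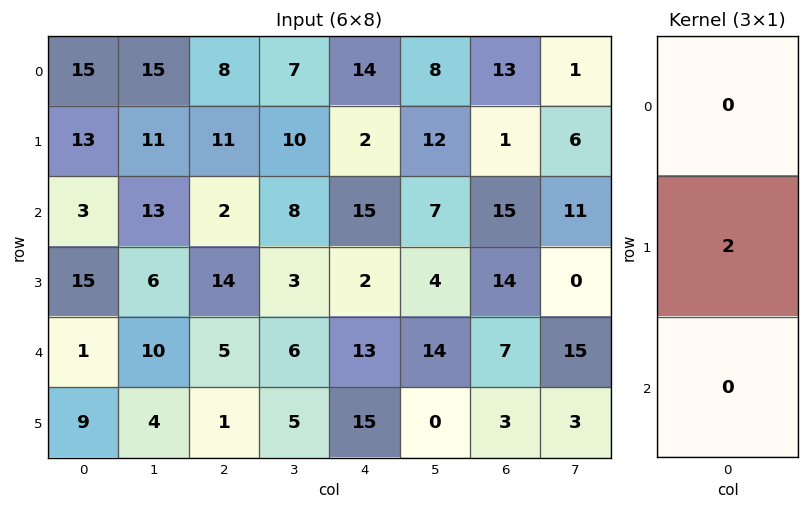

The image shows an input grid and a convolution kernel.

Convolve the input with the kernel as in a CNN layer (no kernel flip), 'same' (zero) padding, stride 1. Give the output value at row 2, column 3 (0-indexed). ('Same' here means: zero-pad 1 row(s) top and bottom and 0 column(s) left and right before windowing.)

16

The receptive field on the zero-padded input at this output position is [10 / 8 / 3]. Elementwise product with the kernel and sum: 8·2.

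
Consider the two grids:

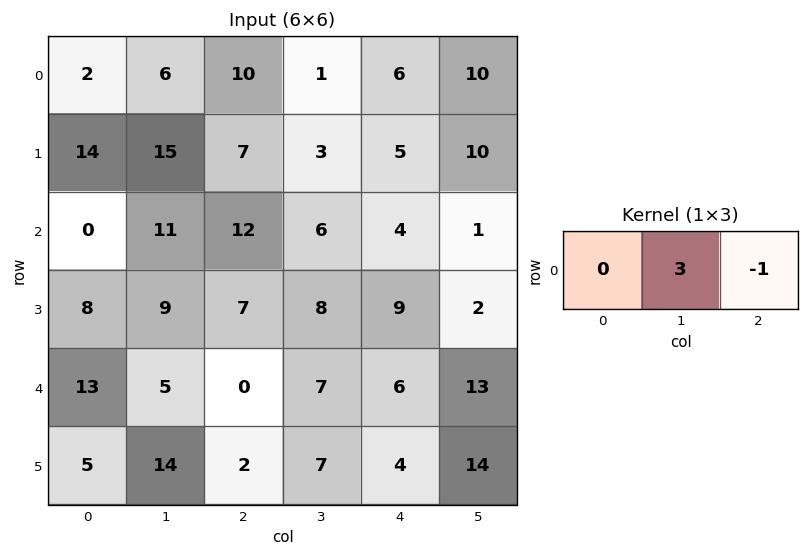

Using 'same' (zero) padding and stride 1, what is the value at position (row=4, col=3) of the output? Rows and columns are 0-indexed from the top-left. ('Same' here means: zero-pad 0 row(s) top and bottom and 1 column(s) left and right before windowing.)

15

The receptive field on the zero-padded input at this output position is [0 7 6]. Elementwise product with the kernel and sum: 7·3 + 6·-1.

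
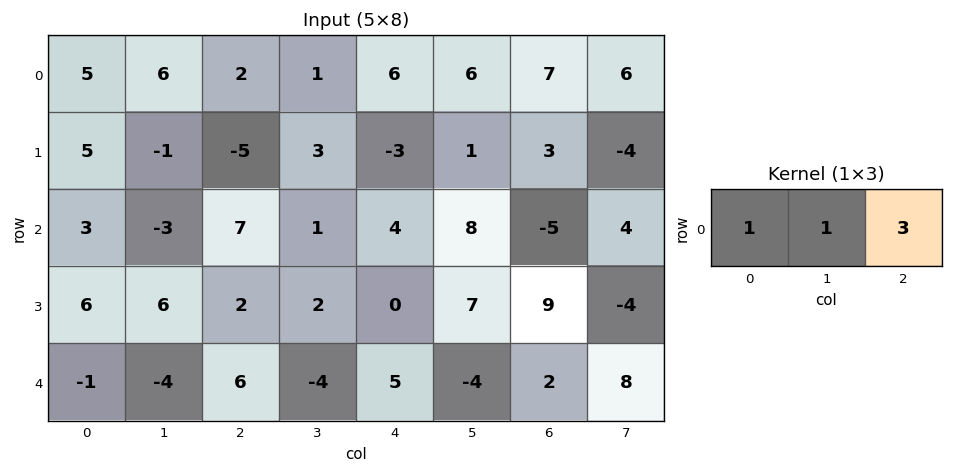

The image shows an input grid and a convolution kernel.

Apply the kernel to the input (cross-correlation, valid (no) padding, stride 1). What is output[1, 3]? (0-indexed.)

The receptive field on the input at this output position is [3 -3 1]. Elementwise product with the kernel and sum: 3·1 + -3·1 + 1·3.

3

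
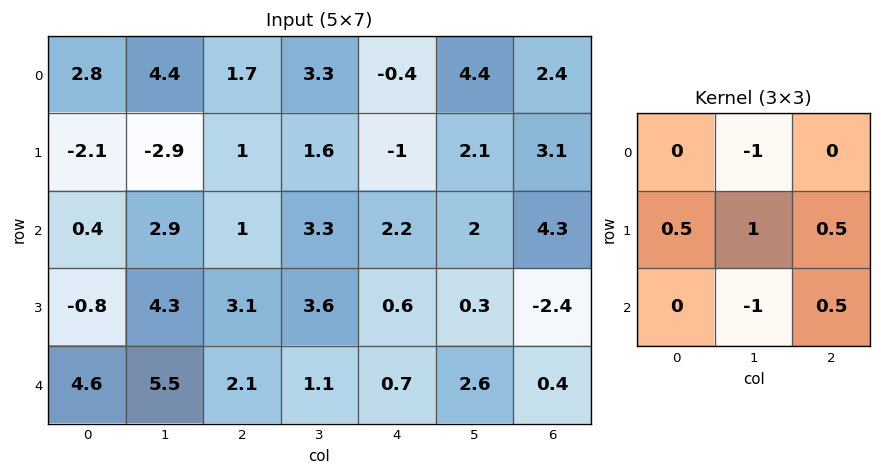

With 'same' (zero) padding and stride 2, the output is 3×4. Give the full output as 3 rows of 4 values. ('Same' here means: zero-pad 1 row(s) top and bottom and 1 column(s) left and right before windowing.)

Output[0,0]: The receptive field on the zero-padded input at this output position is [0 0 0 / 0 2.8 4.4 / 0 -2.1 -2.9]. Elementwise product with the kernel and sum: 0·-1 + 0·0.5 + 2.8·1 + 4.4·0.5 + -2.1·-1 + -2.9·0.5.
Output[0,1]: The receptive field on the zero-padded input at this output position is [0 0 0 / 4.4 1.7 3.3 / -2.9 1 1.6]. Elementwise product with the kernel and sum: 0·-1 + 4.4·0.5 + 1.7·1 + 3.3·0.5 + 1·-1 + 1.6·0.5.

5.65 5.35 5.5 1.5
6.9 1.8 5.4 4.6
8.15 2.3 1.95 4.1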